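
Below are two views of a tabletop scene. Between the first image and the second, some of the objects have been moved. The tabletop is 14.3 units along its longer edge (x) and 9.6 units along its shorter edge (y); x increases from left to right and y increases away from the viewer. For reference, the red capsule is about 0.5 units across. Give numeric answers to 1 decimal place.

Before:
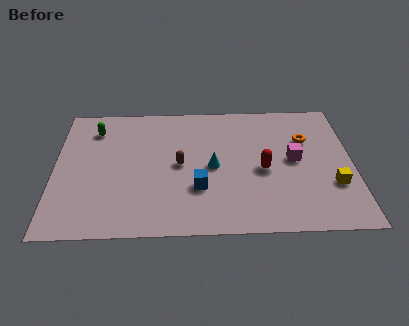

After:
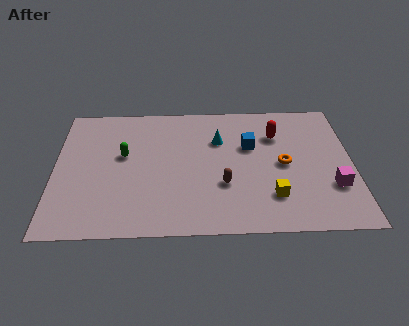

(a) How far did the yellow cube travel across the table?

3.0

The yellow cube was near (13.3, 3.1) before and (10.4, 2.4) after, so it travelled √(2.9² + 0.7²) ≈ 3.0 units.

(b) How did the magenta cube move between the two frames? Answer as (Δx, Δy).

(1.8, -2.0)

From the two frames, the magenta cube sits at roughly (11.5, 5.0) before and (13.3, 3.0) after.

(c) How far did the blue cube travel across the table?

3.9

The blue cube moved from about (6.9, 3.1) to (9.4, 6.1), a distance of √(2.5² + 3.0²) ≈ 3.9.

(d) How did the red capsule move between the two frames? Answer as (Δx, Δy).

(0.7, 2.6)

The red capsule was at about (10.0, 4.3) and moved to about (10.7, 6.9).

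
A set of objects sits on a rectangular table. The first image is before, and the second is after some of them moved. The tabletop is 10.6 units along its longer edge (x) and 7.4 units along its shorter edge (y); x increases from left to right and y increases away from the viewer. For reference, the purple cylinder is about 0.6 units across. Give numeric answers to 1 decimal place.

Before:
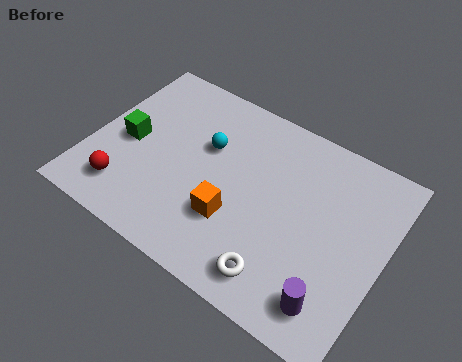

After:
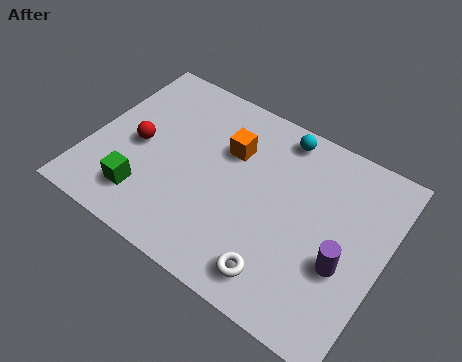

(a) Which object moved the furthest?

the cyan sphere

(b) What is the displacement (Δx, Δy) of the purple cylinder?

(0.1, 1.5)

The purple cylinder started near (9.2, 1.3) and ended near (9.3, 2.8).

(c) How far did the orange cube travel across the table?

2.7

The orange cube was near (5.4, 2.4) before and (4.8, 5.0) after, so it travelled √(0.6² + 2.6²) ≈ 2.7 units.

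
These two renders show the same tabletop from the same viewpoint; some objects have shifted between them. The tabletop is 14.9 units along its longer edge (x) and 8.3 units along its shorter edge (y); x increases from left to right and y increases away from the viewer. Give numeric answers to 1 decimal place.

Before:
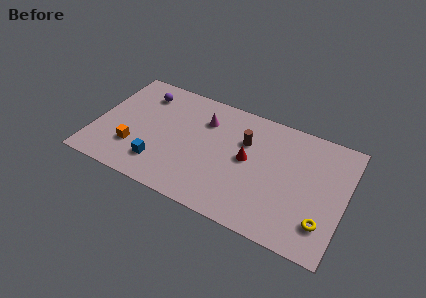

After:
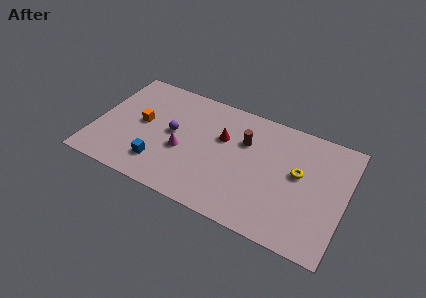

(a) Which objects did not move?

the blue cube and the brown cylinder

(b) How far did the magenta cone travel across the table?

2.9

The magenta cone was near (6.3, 6.1) before and (5.3, 3.4) after, so it travelled √(1.0² + 2.7²) ≈ 2.9 units.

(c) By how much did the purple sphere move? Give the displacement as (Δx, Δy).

(2.1, -2.2)

The purple sphere was at about (2.5, 6.6) and moved to about (4.6, 4.4).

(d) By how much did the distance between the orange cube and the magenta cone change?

-2.5

Before: roughly 5.3 units apart; after: 2.8. That's 2.5 units closer together.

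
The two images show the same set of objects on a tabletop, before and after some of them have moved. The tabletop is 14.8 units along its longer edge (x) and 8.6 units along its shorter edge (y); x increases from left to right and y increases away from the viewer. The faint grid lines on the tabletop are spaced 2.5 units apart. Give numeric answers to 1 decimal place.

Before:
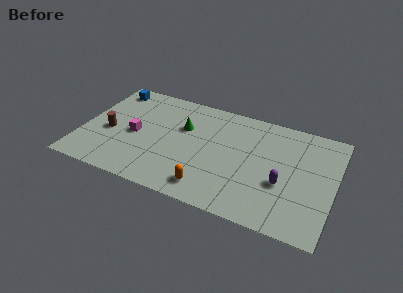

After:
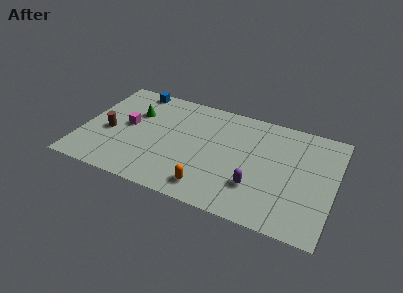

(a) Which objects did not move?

the brown cylinder and the orange capsule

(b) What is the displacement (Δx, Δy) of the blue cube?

(1.4, 0.4)

The blue cube started near (1.2, 7.4) and ended near (2.6, 7.8).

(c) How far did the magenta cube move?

0.8

From (3.1, 4.0) to (2.6, 4.6), the magenta cube covered √(0.5² + 0.6²) ≈ 0.8 units.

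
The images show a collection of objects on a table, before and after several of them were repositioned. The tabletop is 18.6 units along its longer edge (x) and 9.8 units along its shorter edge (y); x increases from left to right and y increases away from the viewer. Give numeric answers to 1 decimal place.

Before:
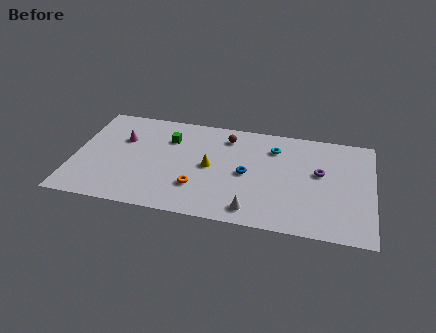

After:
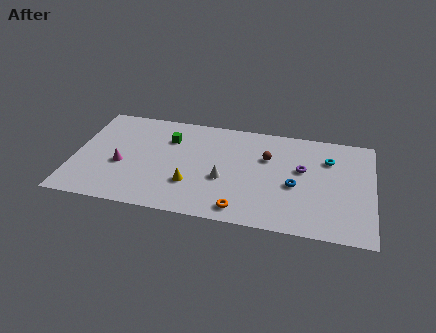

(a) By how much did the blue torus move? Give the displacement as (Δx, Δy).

(3.0, -0.5)

The blue torus was at about (10.8, 4.7) and moved to about (13.8, 4.2).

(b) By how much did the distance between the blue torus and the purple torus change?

-3.0

The distance was about 4.6 in the first image and 1.6 in the second, so they moved 3.0 units closer together.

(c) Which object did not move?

the green cube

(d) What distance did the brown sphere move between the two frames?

3.0

The brown sphere was near (9.4, 8.0) before and (12.0, 6.5) after, so it travelled √(2.6² + 1.5²) ≈ 3.0 units.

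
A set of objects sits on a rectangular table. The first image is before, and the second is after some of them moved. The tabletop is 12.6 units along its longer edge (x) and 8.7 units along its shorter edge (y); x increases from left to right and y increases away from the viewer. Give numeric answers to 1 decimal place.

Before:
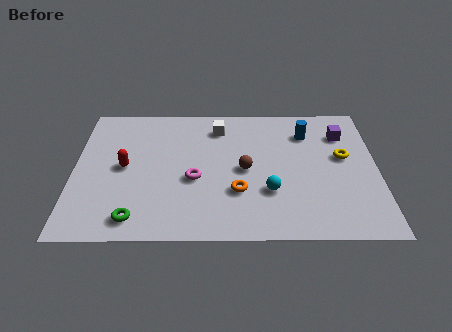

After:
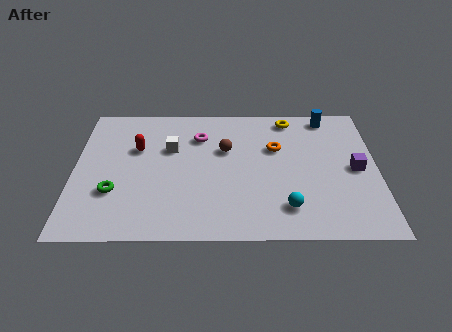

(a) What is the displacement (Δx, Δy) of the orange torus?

(1.6, 2.8)

The orange torus was at about (6.8, 2.8) and moved to about (8.4, 5.6).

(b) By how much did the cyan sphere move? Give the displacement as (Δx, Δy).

(0.7, -1.0)

The cyan sphere started near (8.1, 2.8) and ended near (8.8, 1.8).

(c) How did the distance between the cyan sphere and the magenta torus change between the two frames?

+2.6

The distance was about 3.2 in the first image and 5.8 in the second, so they moved 2.6 units further apart.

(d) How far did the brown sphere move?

1.5

The brown sphere was near (7.1, 4.2) before and (6.3, 5.5) after, so it travelled √(0.8² + 1.3²) ≈ 1.5 units.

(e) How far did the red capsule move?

1.3

From (2.1, 4.4) to (2.6, 5.6), the red capsule covered √(0.5² + 1.2²) ≈ 1.3 units.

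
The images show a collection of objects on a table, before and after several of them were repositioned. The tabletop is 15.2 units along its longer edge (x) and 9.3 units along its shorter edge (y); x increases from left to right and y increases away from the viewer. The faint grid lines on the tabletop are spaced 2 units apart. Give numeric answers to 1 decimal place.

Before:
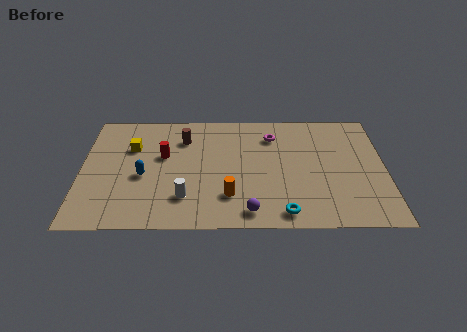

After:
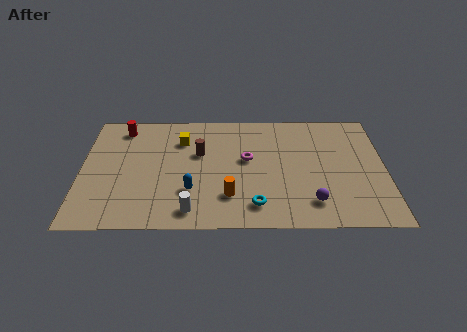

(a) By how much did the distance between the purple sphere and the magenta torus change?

-1.4

Before: roughly 6.1 units apart; after: 4.7. That's 1.4 units closer together.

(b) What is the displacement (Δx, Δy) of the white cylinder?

(0.3, -1.0)

From the two frames, the white cylinder sits at roughly (5.2, 2.3) before and (5.5, 1.3) after.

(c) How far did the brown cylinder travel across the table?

1.4

From (5.1, 7.0) to (5.9, 5.8), the brown cylinder covered √(0.8² + 1.2²) ≈ 1.4 units.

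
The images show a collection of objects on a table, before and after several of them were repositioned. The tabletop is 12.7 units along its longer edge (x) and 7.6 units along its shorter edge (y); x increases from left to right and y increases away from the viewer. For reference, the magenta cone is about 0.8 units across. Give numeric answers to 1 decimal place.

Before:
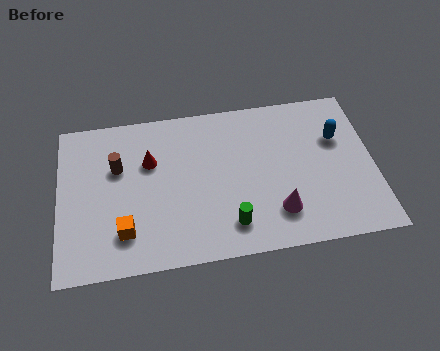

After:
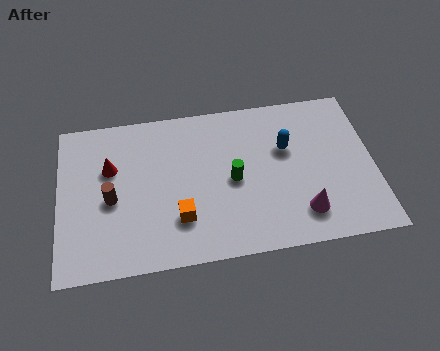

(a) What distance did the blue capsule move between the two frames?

2.1

The blue capsule was near (11.3, 5.0) before and (9.2, 4.8) after, so it travelled √(2.1² + 0.2²) ≈ 2.1 units.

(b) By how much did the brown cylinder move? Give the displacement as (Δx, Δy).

(-0.3, -1.5)

From the two frames, the brown cylinder sits at roughly (2.4, 4.9) before and (2.1, 3.4) after.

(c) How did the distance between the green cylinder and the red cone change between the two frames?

+0.4

They were about 4.7 units apart before and 5.1 after — 0.4 units further apart.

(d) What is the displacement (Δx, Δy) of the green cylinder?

(0.2, 2.1)

The green cylinder was at about (6.8, 1.5) and moved to about (7.0, 3.6).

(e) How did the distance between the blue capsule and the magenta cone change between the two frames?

-0.9

They were about 4.1 units apart before and 3.2 after — 0.9 units closer together.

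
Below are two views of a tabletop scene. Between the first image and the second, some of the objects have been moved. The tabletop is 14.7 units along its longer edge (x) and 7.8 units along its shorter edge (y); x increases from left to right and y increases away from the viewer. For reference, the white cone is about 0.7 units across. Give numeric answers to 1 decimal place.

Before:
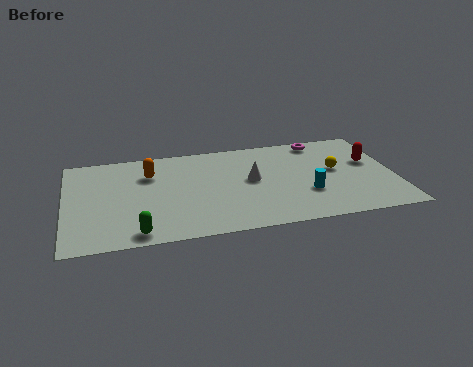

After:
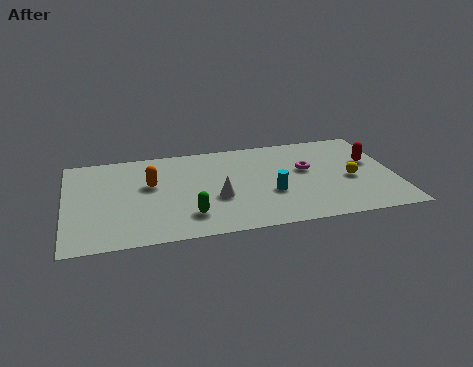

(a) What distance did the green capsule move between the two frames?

2.5

The green capsule moved from about (3.1, 0.9) to (5.4, 1.8), a distance of √(2.3² + 0.9²) ≈ 2.5.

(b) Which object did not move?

the red capsule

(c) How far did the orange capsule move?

0.9

The orange capsule moved from about (3.8, 5.6) to (3.8, 4.7), a distance of √(0.0² + 0.9²) ≈ 0.9.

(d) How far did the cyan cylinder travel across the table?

1.6

The cyan cylinder moved from about (10.7, 2.6) to (9.1, 2.9), a distance of √(1.6² + 0.3²) ≈ 1.6.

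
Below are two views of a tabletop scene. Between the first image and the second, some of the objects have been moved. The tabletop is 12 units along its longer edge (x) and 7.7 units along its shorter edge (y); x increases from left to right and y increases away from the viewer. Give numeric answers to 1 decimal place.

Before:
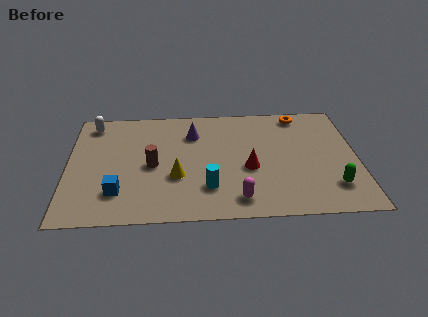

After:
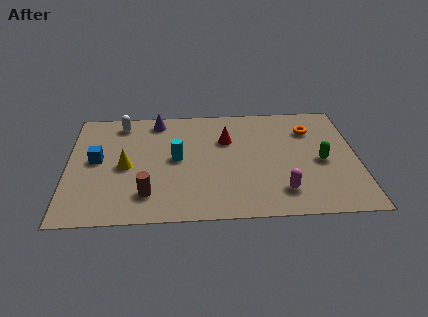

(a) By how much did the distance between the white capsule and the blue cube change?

-2.1

They were about 4.8 units apart before and 2.7 after — 2.1 units closer together.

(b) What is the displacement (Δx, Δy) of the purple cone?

(-1.5, 1.0)

From the two frames, the purple cone sits at roughly (5.2, 5.7) before and (3.7, 6.7) after.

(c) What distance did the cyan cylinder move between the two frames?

2.4

The cyan cylinder moved from about (5.8, 2.0) to (4.5, 4.0), a distance of √(1.3² + 2.0²) ≈ 2.4.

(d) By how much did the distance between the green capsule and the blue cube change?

+0.5

The distance was about 8.8 in the first image and 9.3 in the second, so they moved 0.5 units further apart.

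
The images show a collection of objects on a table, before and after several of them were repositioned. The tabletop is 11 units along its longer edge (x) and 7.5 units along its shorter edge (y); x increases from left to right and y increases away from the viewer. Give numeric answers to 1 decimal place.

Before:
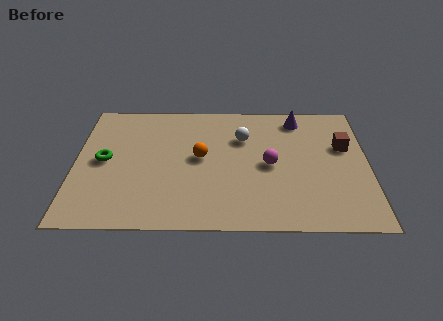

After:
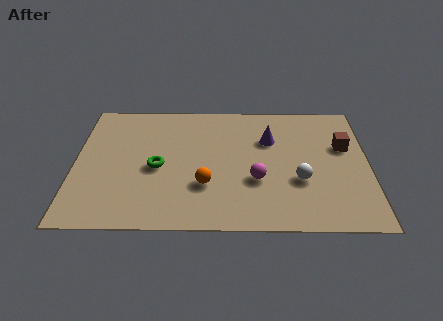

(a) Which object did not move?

the brown cube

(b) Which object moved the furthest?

the white sphere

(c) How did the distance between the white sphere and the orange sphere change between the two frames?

+1.5

They were about 2.0 units apart before and 3.5 after — 1.5 units further apart.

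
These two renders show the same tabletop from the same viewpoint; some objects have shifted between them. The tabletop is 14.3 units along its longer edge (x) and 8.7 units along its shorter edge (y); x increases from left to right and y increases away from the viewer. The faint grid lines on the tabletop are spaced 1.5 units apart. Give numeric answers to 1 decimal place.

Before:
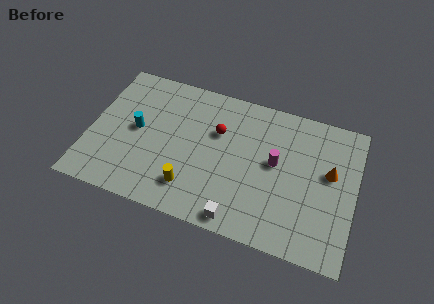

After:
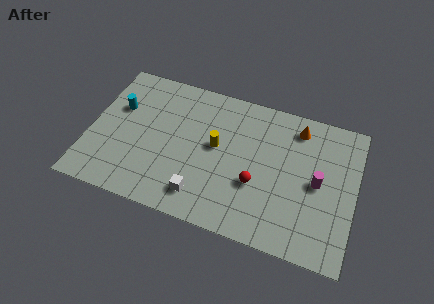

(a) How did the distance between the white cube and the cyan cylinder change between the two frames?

-0.6

Before: roughly 6.9 units apart; after: 6.3. That's 0.6 units closer together.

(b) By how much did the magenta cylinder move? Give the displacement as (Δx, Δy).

(2.3, -0.5)

The magenta cylinder was at about (10.0, 4.8) and moved to about (12.3, 4.3).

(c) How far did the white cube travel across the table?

2.2

From (8.4, 0.9) to (6.3, 1.6), the white cube covered √(2.1² + 0.7²) ≈ 2.2 units.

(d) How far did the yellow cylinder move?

3.1

From (5.7, 1.9) to (6.8, 4.8), the yellow cylinder covered √(1.1² + 2.9²) ≈ 3.1 units.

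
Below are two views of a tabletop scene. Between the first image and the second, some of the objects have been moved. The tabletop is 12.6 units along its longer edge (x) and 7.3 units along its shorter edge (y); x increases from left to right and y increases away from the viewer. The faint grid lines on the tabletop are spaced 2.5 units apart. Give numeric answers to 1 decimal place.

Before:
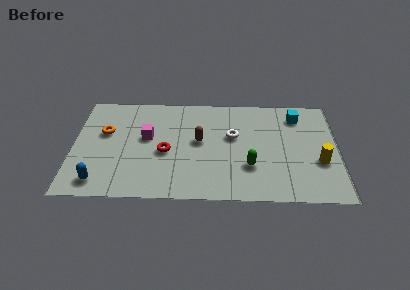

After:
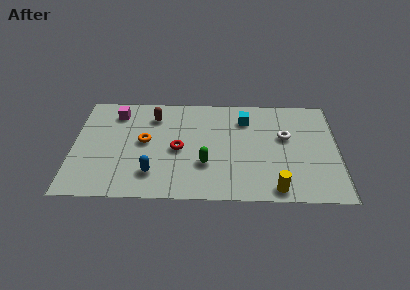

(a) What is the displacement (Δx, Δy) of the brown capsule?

(-2.2, 1.7)

The brown capsule was at about (6.0, 4.0) and moved to about (3.8, 5.7).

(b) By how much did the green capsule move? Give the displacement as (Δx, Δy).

(-2.1, 0.1)

From the two frames, the green capsule sits at roughly (8.4, 2.3) before and (6.3, 2.4) after.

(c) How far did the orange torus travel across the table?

2.0

From (1.5, 4.5) to (3.4, 3.9), the orange torus covered √(1.9² + 0.6²) ≈ 2.0 units.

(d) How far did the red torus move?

0.6

The red torus was near (4.4, 3.2) before and (5.0, 3.4) after, so it travelled √(0.6² + 0.2²) ≈ 0.6 units.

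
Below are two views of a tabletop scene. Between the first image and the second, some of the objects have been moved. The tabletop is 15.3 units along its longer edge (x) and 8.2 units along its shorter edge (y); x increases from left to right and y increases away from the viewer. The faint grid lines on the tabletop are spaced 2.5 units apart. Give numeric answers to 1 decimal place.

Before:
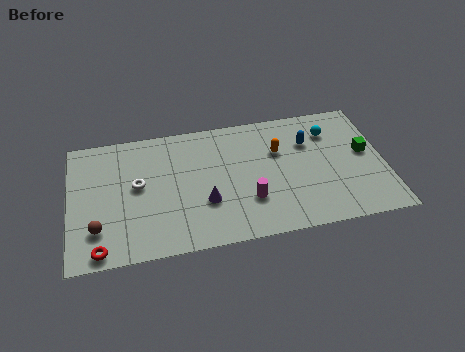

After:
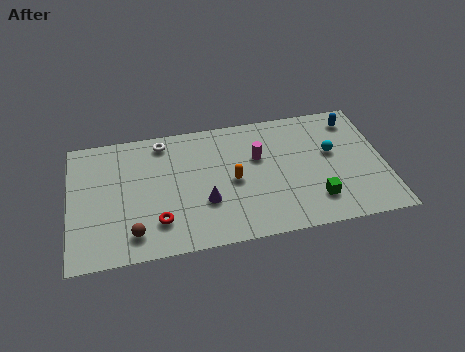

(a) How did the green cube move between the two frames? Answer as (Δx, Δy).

(-2.6, -2.6)

The green cube started near (14.4, 4.5) and ended near (11.8, 1.9).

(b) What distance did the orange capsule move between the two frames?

2.7

The orange capsule was near (10.2, 5.4) before and (7.9, 3.9) after, so it travelled √(2.3² + 1.5²) ≈ 2.7 units.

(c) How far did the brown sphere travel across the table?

1.8

From (1.3, 2.1) to (3.0, 1.5), the brown sphere covered √(1.7² + 0.6²) ≈ 1.8 units.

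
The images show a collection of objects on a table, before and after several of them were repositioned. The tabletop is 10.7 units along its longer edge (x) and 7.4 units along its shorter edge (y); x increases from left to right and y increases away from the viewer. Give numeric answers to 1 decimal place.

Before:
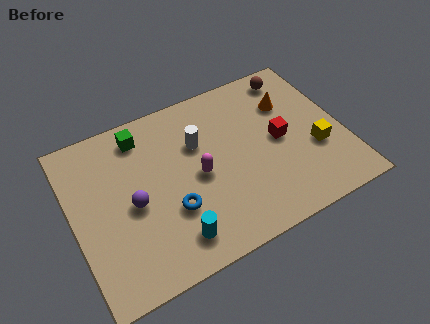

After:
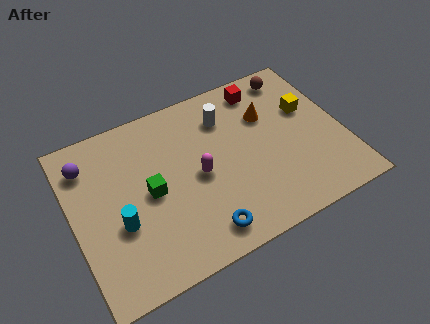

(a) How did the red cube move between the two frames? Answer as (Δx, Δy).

(-0.3, 2.6)

The red cube was at about (8.2, 3.7) and moved to about (7.9, 6.3).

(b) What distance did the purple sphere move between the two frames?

2.8

The purple sphere was near (2.3, 3.4) before and (0.8, 5.8) after, so it travelled √(1.5² + 2.4²) ≈ 2.8 units.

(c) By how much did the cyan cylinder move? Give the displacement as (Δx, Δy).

(-1.9, 1.5)

The cyan cylinder was at about (3.6, 1.3) and moved to about (1.7, 2.8).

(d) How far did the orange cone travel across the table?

0.9

From (8.8, 5.2) to (7.9, 5.0), the orange cone covered √(0.9² + 0.2²) ≈ 0.9 units.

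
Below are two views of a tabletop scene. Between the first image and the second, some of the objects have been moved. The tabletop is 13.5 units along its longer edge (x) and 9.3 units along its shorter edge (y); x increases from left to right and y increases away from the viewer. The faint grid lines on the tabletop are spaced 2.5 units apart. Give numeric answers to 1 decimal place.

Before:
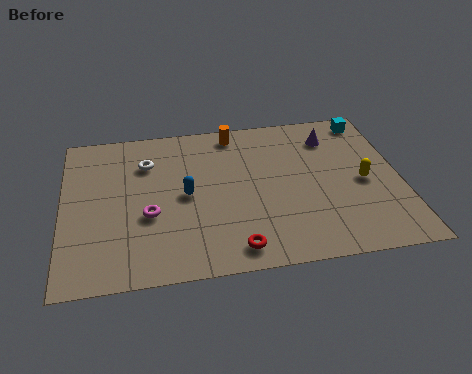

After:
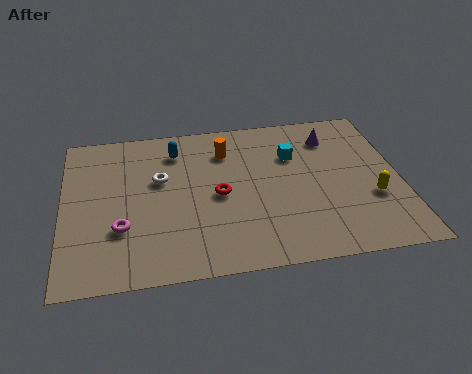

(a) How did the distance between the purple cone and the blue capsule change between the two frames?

-0.3

Before: roughly 6.6 units apart; after: 6.3. That's 0.3 units closer together.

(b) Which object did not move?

the purple cone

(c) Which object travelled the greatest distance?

the cyan cube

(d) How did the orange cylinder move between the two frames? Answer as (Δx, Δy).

(-0.4, -1.1)

The orange cylinder started near (7.0, 8.2) and ended near (6.6, 7.1).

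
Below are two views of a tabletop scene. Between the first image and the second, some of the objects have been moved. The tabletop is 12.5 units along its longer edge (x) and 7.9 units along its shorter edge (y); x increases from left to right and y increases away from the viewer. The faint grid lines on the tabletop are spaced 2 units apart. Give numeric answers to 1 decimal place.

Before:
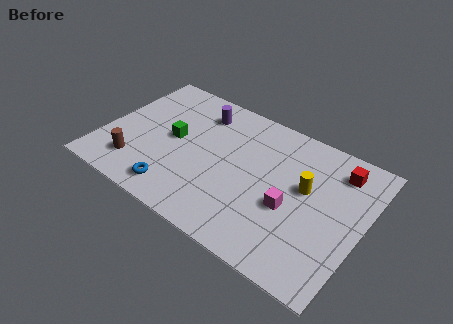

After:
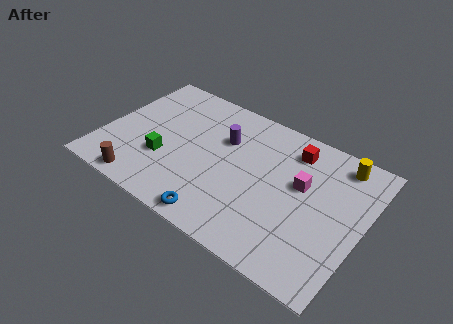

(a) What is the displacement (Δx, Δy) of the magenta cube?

(0.3, 1.5)

From the two frames, the magenta cube sits at roughly (9.2, 3.2) before and (9.5, 4.7) after.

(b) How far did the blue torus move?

2.2

From (4.0, 1.2) to (6.2, 0.8), the blue torus covered √(2.2² + 0.4²) ≈ 2.2 units.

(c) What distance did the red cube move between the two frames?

2.2

The red cube moved from about (11.0, 6.4) to (8.8, 6.4), a distance of √(2.2² + 0.0²) ≈ 2.2.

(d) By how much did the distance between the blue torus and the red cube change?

-2.5

They were about 8.7 units apart before and 6.2 after — 2.5 units closer together.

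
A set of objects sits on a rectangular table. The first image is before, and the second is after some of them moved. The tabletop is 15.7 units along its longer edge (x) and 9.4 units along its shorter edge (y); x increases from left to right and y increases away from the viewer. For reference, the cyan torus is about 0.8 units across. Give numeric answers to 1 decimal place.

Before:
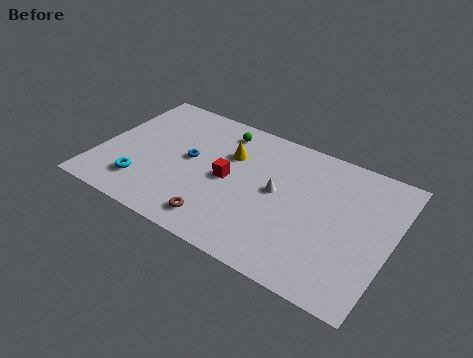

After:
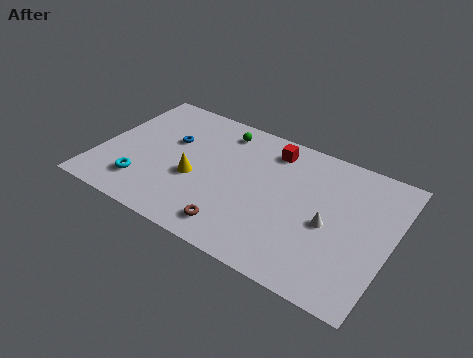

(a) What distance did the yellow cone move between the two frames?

3.0

The yellow cone moved from about (6.8, 6.4) to (5.3, 3.8), a distance of √(1.5² + 2.6²) ≈ 3.0.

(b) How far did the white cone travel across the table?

3.0

The white cone moved from about (9.6, 5.0) to (12.5, 4.2), a distance of √(2.9² + 0.8²) ≈ 3.0.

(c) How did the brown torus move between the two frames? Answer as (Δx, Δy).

(0.9, 0.0)

The brown torus was at about (7.0, 1.5) and moved to about (7.9, 1.5).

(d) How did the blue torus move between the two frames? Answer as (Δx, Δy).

(-1.2, 0.9)

From the two frames, the blue torus sits at roughly (4.8, 5.0) before and (3.6, 5.9) after.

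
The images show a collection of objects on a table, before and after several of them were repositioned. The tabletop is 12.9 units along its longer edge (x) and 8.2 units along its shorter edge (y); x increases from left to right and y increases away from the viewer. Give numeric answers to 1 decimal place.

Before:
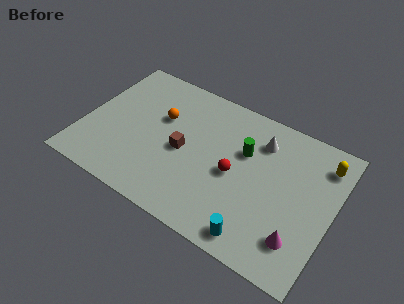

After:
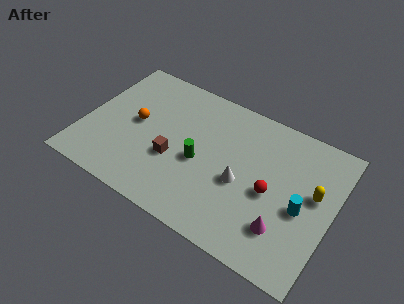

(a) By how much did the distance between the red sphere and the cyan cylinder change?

-1.6

They were about 3.2 units apart before and 1.6 after — 1.6 units closer together.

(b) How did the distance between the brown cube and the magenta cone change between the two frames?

-0.6

Before: roughly 6.6 units apart; after: 6.0. That's 0.6 units closer together.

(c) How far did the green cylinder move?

2.7

From (8.2, 5.3) to (6.1, 3.6), the green cylinder covered √(2.1² + 1.7²) ≈ 2.7 units.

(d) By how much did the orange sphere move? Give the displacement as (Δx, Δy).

(-1.2, -0.9)

The orange sphere was at about (3.8, 5.2) and moved to about (2.6, 4.3).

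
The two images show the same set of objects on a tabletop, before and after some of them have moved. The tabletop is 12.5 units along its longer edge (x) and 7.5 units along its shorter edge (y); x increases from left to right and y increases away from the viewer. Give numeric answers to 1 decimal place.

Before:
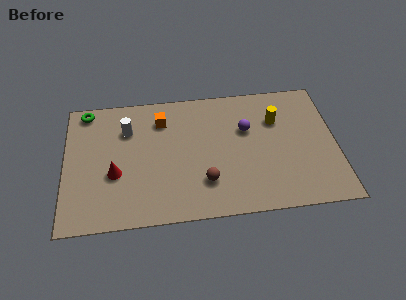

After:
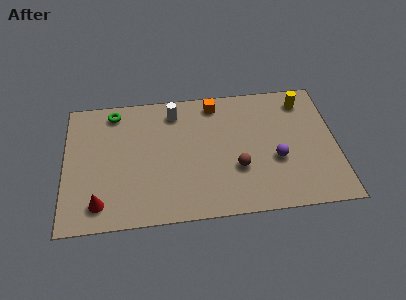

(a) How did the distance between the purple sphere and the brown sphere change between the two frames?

-1.6

The distance was about 3.4 in the first image and 1.8 in the second, so they moved 1.6 units closer together.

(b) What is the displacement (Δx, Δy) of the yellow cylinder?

(1.3, 1.0)

The yellow cylinder was at about (9.8, 5.2) and moved to about (11.1, 6.2).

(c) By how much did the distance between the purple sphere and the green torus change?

+0.6

They were about 7.6 units apart before and 8.2 after — 0.6 units further apart.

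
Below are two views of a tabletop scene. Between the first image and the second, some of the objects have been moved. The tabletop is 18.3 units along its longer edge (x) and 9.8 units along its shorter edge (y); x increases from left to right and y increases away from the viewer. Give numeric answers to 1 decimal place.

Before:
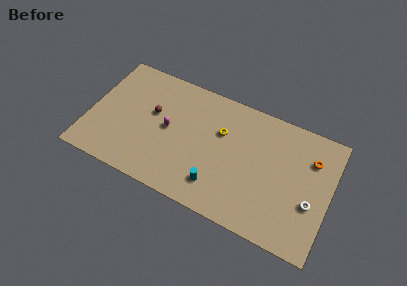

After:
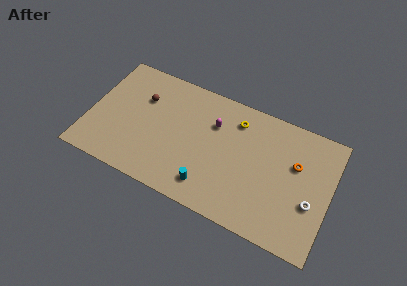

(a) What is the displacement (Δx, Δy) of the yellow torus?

(1.0, 1.4)

The yellow torus started near (9.9, 6.4) and ended near (10.9, 7.8).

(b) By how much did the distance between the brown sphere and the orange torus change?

-0.3

They were about 12.1 units apart before and 11.8 after — 0.3 units closer together.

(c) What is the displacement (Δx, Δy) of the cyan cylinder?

(-0.6, -0.3)

From the two frames, the cyan cylinder sits at roughly (10.1, 2.1) before and (9.5, 1.8) after.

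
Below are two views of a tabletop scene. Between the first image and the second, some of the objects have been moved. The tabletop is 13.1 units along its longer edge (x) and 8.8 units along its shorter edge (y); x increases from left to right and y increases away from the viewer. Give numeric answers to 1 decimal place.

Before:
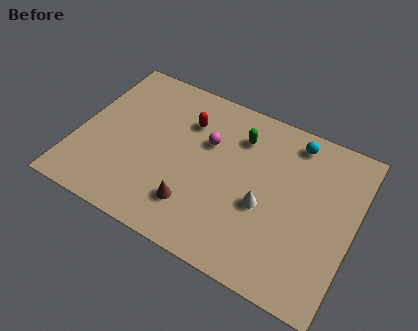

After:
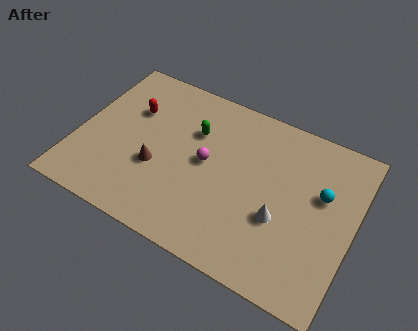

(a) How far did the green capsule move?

2.2

The green capsule moved from about (7.4, 6.7) to (5.3, 6.0), a distance of √(2.1² + 0.7²) ≈ 2.2.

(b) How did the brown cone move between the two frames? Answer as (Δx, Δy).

(-2.0, 1.2)

The brown cone started near (5.9, 2.1) and ended near (3.9, 3.3).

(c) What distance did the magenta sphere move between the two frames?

1.1

The magenta sphere moved from about (6.0, 5.7) to (6.1, 4.6), a distance of √(0.1² + 1.1²) ≈ 1.1.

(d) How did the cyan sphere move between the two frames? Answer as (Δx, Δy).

(1.6, -2.2)

The cyan sphere was at about (9.9, 7.6) and moved to about (11.5, 5.4).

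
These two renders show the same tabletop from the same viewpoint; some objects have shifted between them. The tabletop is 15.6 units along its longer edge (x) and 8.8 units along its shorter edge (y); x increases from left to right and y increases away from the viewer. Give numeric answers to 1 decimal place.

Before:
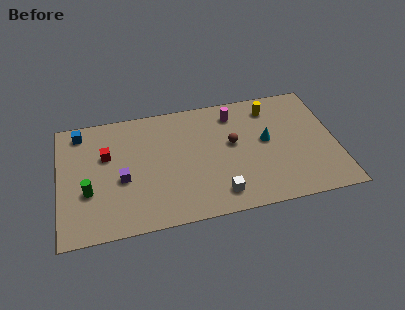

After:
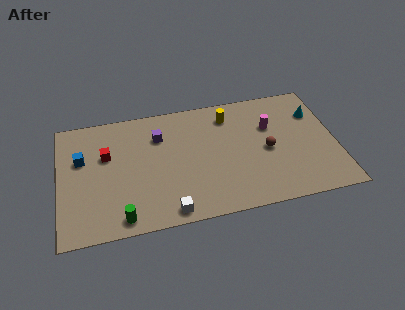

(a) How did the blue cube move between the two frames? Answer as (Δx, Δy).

(0.0, -2.0)

The blue cube started near (1.3, 7.6) and ended near (1.3, 5.6).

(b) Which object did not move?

the red cube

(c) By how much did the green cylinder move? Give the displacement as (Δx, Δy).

(1.8, -2.2)

The green cylinder started near (1.6, 3.2) and ended near (3.4, 1.0).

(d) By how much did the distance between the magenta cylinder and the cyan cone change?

-0.3

The distance was about 2.9 in the first image and 2.6 in the second, so they moved 0.3 units closer together.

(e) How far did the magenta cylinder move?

2.4

From (10.0, 7.2) to (12.0, 5.8), the magenta cylinder covered √(2.0² + 1.4²) ≈ 2.4 units.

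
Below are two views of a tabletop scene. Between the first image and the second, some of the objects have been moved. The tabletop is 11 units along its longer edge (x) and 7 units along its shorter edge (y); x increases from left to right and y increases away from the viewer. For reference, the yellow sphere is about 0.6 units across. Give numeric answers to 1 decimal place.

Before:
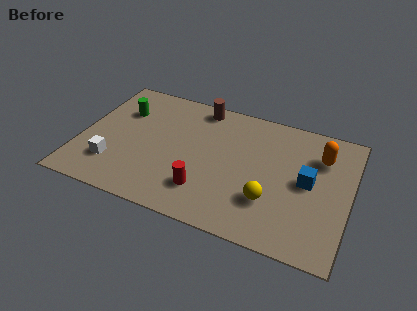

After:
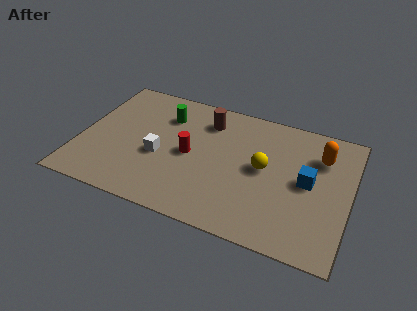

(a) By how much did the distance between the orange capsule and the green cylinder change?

-1.8

They were about 8.2 units apart before and 6.4 after — 1.8 units closer together.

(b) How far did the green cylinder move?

1.8

The green cylinder was near (1.5, 4.9) before and (3.3, 5.2) after, so it travelled √(1.8² + 0.3²) ≈ 1.8 units.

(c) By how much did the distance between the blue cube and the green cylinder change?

-1.7

The distance was about 7.9 in the first image and 6.2 in the second, so they moved 1.7 units closer together.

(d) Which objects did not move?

the orange capsule and the blue cube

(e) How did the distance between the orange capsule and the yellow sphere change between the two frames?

-0.9

They were about 3.5 units apart before and 2.6 after — 0.9 units closer together.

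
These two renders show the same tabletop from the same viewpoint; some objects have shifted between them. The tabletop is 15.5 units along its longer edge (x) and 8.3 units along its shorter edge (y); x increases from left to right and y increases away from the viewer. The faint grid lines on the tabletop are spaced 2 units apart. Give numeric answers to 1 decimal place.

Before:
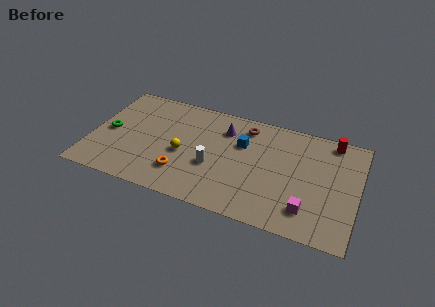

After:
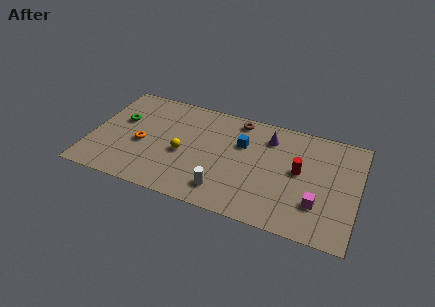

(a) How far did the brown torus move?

0.6

The brown torus moved from about (8.8, 6.9) to (8.3, 7.3), a distance of √(0.5² + 0.4²) ≈ 0.6.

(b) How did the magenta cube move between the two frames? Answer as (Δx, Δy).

(0.5, 0.6)

From the two frames, the magenta cube sits at roughly (12.8, 1.8) before and (13.3, 2.4) after.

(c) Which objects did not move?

the blue cube and the yellow sphere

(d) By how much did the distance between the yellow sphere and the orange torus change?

+0.9

They were about 1.5 units apart before and 2.4 after — 0.9 units further apart.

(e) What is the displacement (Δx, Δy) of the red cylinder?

(-1.7, -2.9)

From the two frames, the red cylinder sits at roughly (13.8, 7.4) before and (12.1, 4.5) after.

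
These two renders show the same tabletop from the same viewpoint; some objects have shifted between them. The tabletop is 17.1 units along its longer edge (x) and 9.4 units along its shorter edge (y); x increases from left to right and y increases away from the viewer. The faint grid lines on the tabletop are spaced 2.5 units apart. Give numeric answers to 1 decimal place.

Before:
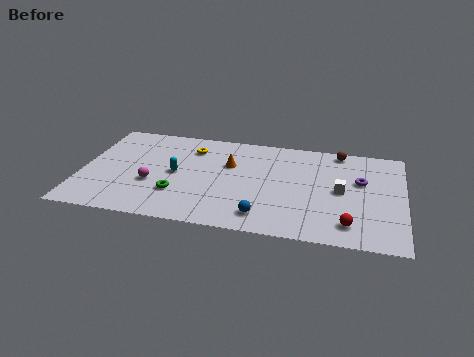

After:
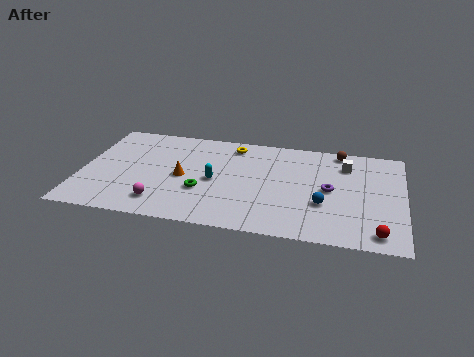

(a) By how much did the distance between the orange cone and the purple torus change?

+0.8

They were about 7.0 units apart before and 7.8 after — 0.8 units further apart.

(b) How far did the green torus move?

1.4

The green torus was near (5.2, 2.8) before and (6.5, 3.3) after, so it travelled √(1.3² + 0.5²) ≈ 1.4 units.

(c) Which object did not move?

the brown sphere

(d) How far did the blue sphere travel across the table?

3.5

The blue sphere moved from about (9.8, 1.6) to (12.9, 3.3), a distance of √(3.1² + 1.7²) ≈ 3.5.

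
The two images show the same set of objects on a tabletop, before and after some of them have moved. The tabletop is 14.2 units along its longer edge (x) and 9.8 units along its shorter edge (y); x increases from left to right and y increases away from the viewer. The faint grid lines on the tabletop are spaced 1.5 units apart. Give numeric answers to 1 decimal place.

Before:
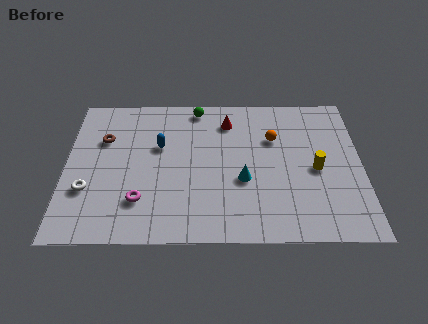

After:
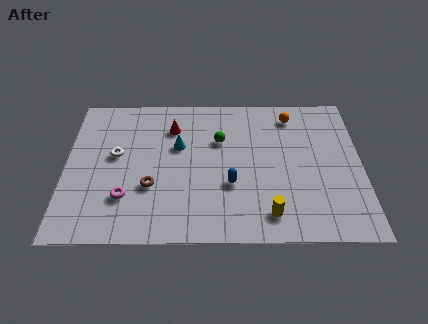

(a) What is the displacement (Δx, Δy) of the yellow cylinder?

(-2.3, -2.9)

The yellow cylinder started near (12.0, 4.5) and ended near (9.7, 1.6).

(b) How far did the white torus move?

2.6

The white torus moved from about (1.1, 3.2) to (2.4, 5.5), a distance of √(1.3² + 2.3²) ≈ 2.6.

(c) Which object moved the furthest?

the blue capsule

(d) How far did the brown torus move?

3.9

The brown torus was near (1.8, 6.6) before and (4.1, 3.4) after, so it travelled √(2.3² + 3.2²) ≈ 3.9 units.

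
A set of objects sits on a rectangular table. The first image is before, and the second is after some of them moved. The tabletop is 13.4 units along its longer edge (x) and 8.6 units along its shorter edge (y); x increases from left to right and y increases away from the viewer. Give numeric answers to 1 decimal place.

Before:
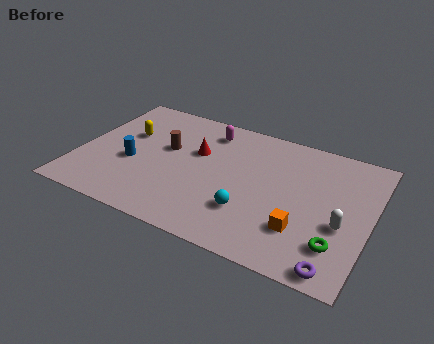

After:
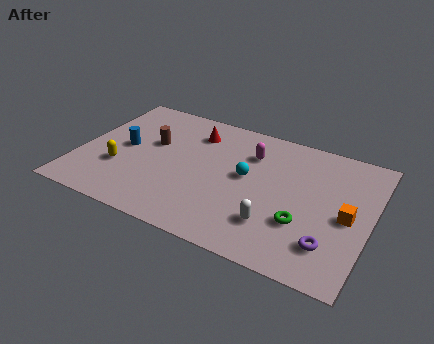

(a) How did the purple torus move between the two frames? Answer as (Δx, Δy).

(-0.4, 1.2)

The purple torus started near (12.2, 0.8) and ended near (11.8, 2.0).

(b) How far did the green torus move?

1.7

The green torus moved from about (12.1, 2.1) to (10.5, 2.8), a distance of √(1.6² + 0.7²) ≈ 1.7.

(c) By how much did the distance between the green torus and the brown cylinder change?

-1.0

The distance was about 8.7 in the first image and 7.7 in the second, so they moved 1.0 units closer together.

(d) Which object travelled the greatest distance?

the white capsule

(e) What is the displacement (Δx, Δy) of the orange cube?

(1.9, 1.6)

From the two frames, the orange cube sits at roughly (10.5, 2.4) before and (12.4, 4.0) after.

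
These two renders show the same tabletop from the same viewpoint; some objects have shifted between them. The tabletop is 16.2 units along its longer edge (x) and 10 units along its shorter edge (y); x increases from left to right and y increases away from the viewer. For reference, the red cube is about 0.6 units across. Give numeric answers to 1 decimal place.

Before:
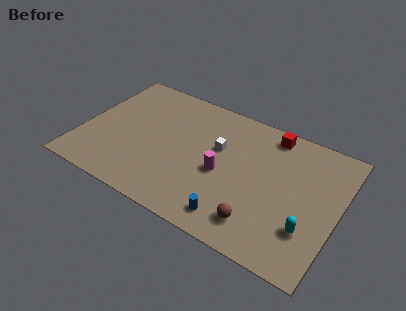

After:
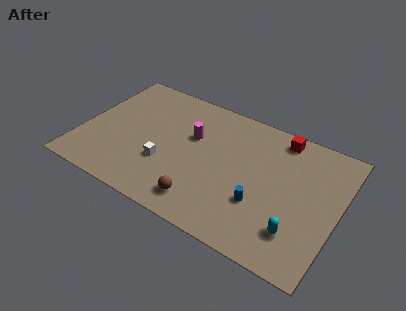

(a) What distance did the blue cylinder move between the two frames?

2.3

The blue cylinder was near (10.2, 1.5) before and (11.6, 3.3) after, so it travelled √(1.4² + 1.8²) ≈ 2.3 units.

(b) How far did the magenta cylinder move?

2.9

From (9.0, 4.4) to (6.8, 6.3), the magenta cylinder covered √(2.2² + 1.9²) ≈ 2.9 units.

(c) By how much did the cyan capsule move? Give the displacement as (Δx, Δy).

(-0.6, -0.5)

The cyan capsule was at about (14.6, 2.9) and moved to about (14.0, 2.4).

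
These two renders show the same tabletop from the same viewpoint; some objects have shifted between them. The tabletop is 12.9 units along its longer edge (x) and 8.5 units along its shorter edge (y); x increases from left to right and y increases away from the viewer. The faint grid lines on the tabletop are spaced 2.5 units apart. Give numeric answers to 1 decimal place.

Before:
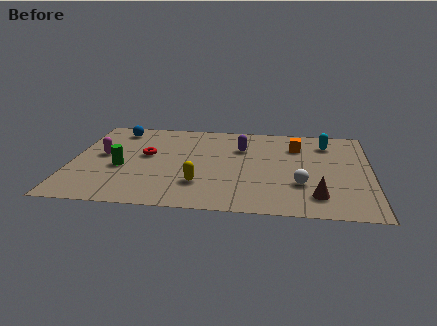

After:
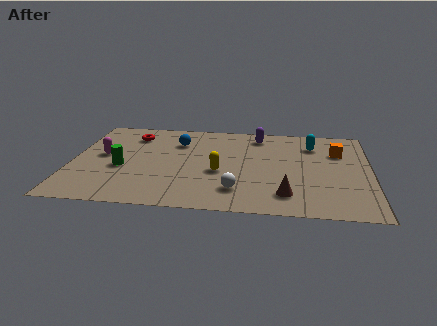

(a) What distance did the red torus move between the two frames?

2.0

The red torus moved from about (3.2, 4.8) to (2.5, 6.7), a distance of √(0.7² + 1.9²) ≈ 2.0.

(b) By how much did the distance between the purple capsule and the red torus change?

+1.3

The distance was about 4.2 in the first image and 5.5 in the second, so they moved 1.3 units further apart.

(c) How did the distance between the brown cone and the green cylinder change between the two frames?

-1.3

They were about 8.6 units apart before and 7.3 after — 1.3 units closer together.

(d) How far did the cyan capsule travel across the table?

0.6

From (11.0, 6.7) to (10.4, 6.5), the cyan capsule covered √(0.6² + 0.2²) ≈ 0.6 units.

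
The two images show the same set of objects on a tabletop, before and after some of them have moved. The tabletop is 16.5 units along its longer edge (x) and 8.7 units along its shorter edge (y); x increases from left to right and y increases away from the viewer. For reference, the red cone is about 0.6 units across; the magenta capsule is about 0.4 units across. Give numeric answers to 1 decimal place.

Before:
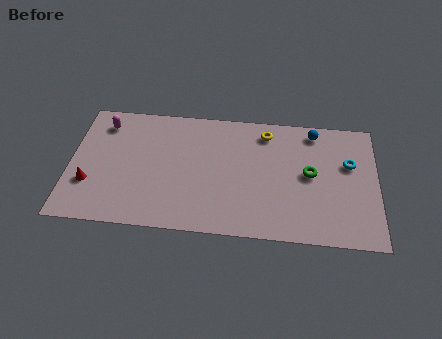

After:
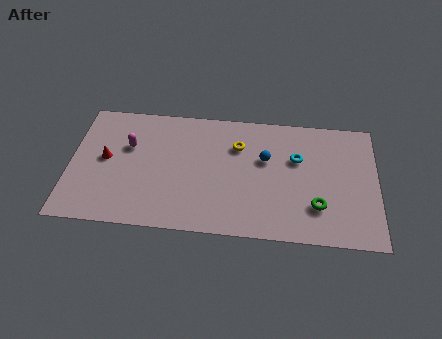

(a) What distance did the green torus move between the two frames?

2.2

The green torus moved from about (12.9, 4.6) to (13.3, 2.4), a distance of √(0.4² + 2.2²) ≈ 2.2.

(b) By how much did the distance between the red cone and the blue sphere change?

-4.3

They were about 12.9 units apart before and 8.6 after — 4.3 units closer together.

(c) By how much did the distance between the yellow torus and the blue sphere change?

-0.9

Before: roughly 2.6 units apart; after: 1.7. That's 0.9 units closer together.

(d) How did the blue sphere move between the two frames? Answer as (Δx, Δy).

(-2.6, -2.2)

The blue sphere started near (13.1, 7.6) and ended near (10.5, 5.4).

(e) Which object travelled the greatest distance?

the blue sphere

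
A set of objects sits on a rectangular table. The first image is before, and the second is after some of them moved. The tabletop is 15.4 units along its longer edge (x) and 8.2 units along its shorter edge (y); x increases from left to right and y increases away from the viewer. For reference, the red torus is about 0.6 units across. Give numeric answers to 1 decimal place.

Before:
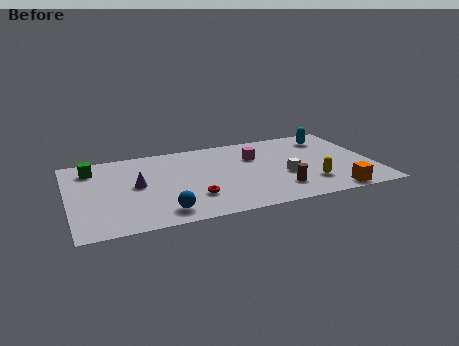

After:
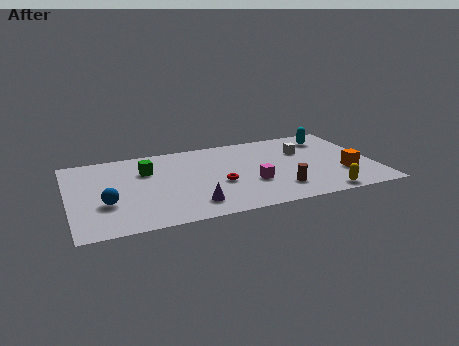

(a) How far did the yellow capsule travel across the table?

1.4

From (12.0, 2.1) to (12.5, 0.8), the yellow capsule covered √(0.5² + 1.3²) ≈ 1.4 units.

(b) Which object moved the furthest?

the purple cone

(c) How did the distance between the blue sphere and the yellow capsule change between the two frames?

+3.4

Before: roughly 7.5 units apart; after: 10.9. That's 3.4 units further apart.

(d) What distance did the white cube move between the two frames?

2.6

The white cube was near (10.8, 3.2) before and (12.0, 5.5) after, so it travelled √(1.2² + 2.3²) ≈ 2.6 units.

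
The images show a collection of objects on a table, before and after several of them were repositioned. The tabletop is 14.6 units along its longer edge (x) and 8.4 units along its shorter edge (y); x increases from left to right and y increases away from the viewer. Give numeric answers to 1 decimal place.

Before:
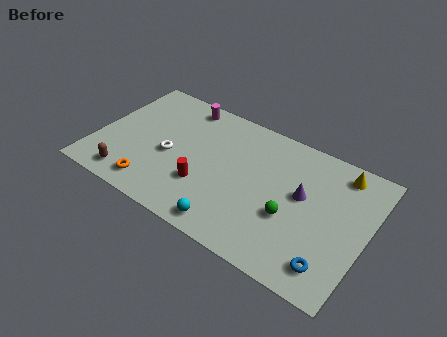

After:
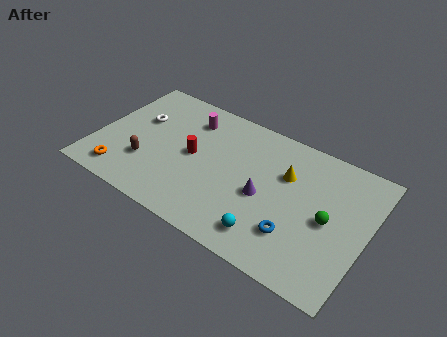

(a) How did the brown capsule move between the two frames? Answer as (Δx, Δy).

(0.7, 1.4)

From the two frames, the brown capsule sits at roughly (2.2, 1.2) before and (2.9, 2.6) after.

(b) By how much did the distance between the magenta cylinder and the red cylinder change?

-2.7

Before: roughly 5.1 units apart; after: 2.4. That's 2.7 units closer together.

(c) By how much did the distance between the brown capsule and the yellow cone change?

-4.4

Before: roughly 12.2 units apart; after: 7.8. That's 4.4 units closer together.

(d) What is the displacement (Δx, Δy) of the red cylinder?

(-0.9, 1.6)

The red cylinder was at about (6.1, 2.7) and moved to about (5.2, 4.3).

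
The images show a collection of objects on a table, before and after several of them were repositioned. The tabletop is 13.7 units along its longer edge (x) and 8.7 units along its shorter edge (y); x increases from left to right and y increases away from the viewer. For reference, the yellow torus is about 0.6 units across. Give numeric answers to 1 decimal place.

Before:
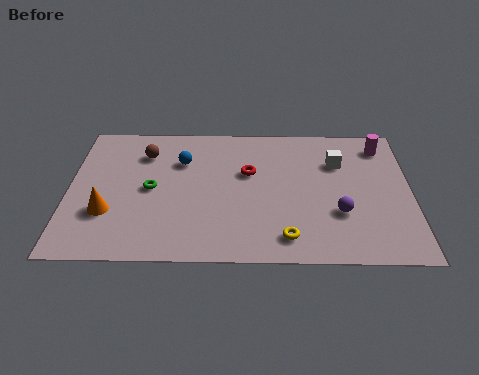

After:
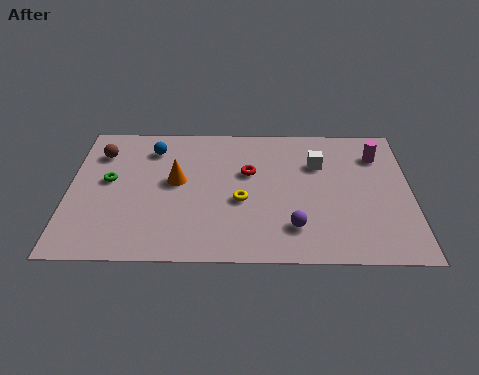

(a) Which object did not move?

the red torus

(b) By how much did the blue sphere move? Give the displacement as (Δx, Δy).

(-1.2, 0.8)

The blue sphere was at about (4.5, 6.1) and moved to about (3.3, 6.9).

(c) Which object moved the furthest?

the orange cone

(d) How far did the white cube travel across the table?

0.8

From (10.8, 6.1) to (10.0, 6.0), the white cube covered √(0.8² + 0.1²) ≈ 0.8 units.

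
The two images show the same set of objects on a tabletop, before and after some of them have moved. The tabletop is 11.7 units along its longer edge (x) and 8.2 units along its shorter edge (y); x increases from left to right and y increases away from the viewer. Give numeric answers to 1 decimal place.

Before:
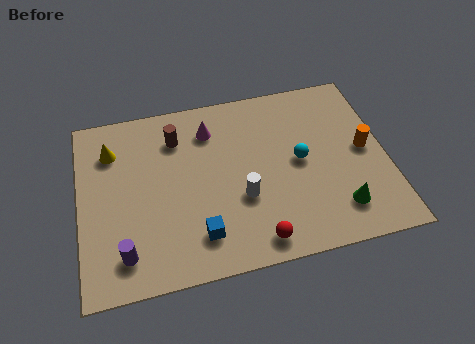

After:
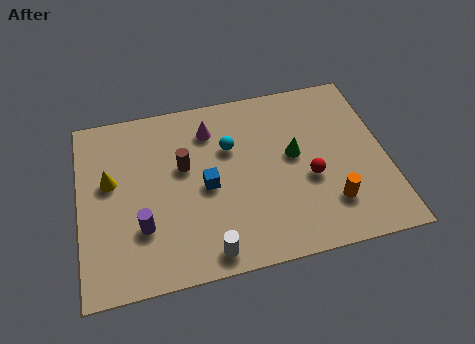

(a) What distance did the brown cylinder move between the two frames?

1.4

From (3.8, 6.3) to (4.0, 4.9), the brown cylinder covered √(0.2² + 1.4²) ≈ 1.4 units.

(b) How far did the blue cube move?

2.1

The blue cube was near (4.4, 1.7) before and (4.8, 3.8) after, so it travelled √(0.4² + 2.1²) ≈ 2.1 units.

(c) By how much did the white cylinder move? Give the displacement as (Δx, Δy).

(-1.4, -2.1)

The white cylinder was at about (6.1, 3.0) and moved to about (4.7, 0.9).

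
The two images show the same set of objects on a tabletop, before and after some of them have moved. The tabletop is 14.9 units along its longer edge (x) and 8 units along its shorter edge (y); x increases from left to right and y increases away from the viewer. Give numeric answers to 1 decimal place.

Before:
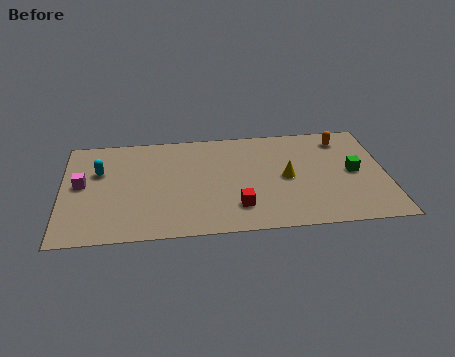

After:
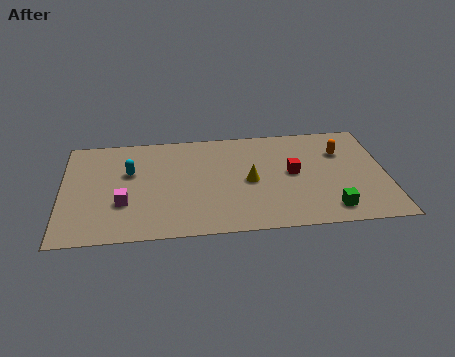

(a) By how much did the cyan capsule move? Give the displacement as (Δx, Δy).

(1.4, -0.2)

From the two frames, the cyan capsule sits at roughly (1.7, 5.2) before and (3.1, 5.0) after.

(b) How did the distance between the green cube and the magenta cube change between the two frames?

-3.0

The distance was about 12.5 in the first image and 9.5 in the second, so they moved 3.0 units closer together.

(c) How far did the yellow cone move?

1.7

The yellow cone was near (10.3, 3.9) before and (8.6, 3.8) after, so it travelled √(1.7² + 0.1²) ≈ 1.7 units.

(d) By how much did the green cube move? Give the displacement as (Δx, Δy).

(-1.2, -2.7)

The green cube was at about (13.4, 4.0) and moved to about (12.2, 1.3).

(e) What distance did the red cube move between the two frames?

3.5

The red cube was near (8.0, 1.9) before and (10.6, 4.2) after, so it travelled √(2.6² + 2.3²) ≈ 3.5 units.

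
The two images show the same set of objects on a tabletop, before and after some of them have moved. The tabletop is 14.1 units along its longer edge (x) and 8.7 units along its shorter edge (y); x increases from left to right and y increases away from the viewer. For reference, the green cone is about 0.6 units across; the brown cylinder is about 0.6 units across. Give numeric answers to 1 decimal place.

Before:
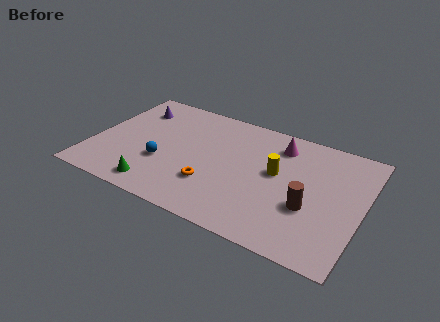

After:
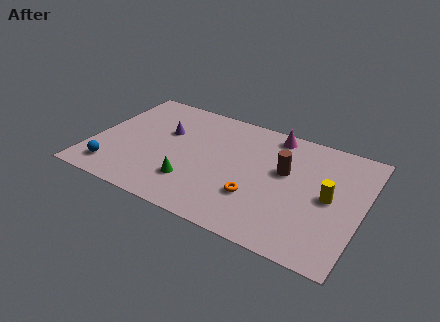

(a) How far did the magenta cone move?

0.8

The magenta cone was near (9.5, 7.0) before and (9.1, 7.7) after, so it travelled √(0.4² + 0.7²) ≈ 0.8 units.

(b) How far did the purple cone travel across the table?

2.2

The purple cone was near (1.7, 6.7) before and (3.6, 5.5) after, so it travelled √(1.9² + 1.2²) ≈ 2.2 units.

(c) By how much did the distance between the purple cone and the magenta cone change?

-1.9

The distance was about 7.8 in the first image and 5.9 in the second, so they moved 1.9 units closer together.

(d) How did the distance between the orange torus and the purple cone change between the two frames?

-0.4

They were about 6.3 units apart before and 5.9 after — 0.4 units closer together.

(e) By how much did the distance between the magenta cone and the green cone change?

-1.6

They were about 8.1 units apart before and 6.5 after — 1.6 units closer together.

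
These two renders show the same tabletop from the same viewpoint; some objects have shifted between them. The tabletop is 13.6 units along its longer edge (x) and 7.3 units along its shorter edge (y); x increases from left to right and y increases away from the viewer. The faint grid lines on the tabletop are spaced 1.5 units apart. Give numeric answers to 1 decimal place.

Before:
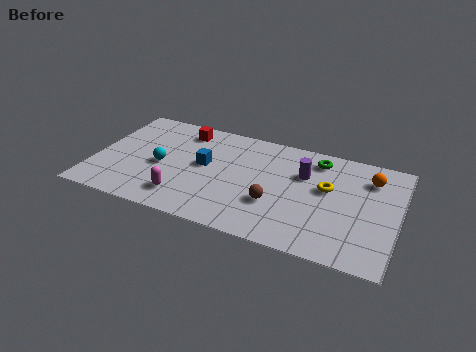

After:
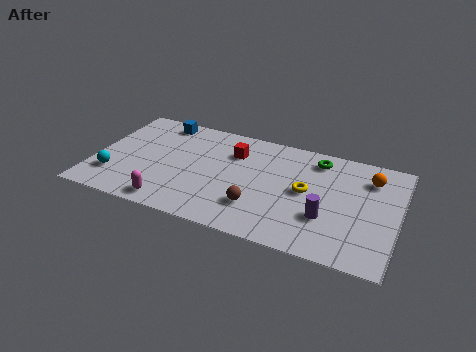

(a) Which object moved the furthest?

the blue cube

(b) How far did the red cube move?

2.5

The red cube was near (3.7, 6.1) before and (6.1, 5.3) after, so it travelled √(2.4² + 0.8²) ≈ 2.5 units.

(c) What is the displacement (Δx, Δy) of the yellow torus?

(-0.9, -0.5)

The yellow torus started near (10.4, 4.3) and ended near (9.5, 3.8).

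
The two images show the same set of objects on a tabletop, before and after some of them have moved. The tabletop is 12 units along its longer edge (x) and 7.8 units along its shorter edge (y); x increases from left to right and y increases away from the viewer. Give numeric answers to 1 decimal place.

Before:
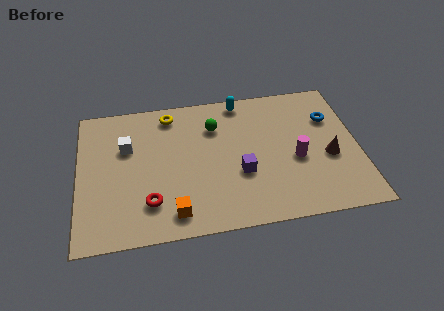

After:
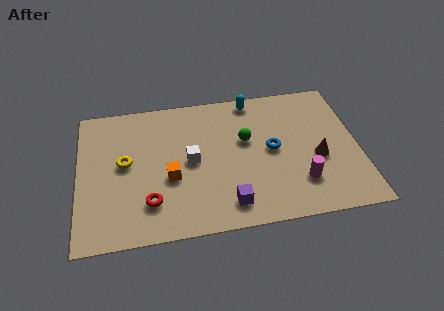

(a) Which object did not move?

the red torus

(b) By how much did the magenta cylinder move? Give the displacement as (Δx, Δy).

(0.1, -1.3)

The magenta cylinder was at about (9.3, 3.3) and moved to about (9.4, 2.0).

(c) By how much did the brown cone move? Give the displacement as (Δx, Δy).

(-0.5, 0.0)

The brown cone started near (10.7, 3.2) and ended near (10.2, 3.2).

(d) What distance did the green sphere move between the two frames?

1.6

The green sphere was near (5.9, 5.7) before and (7.2, 4.7) after, so it travelled √(1.3² + 1.0²) ≈ 1.6 units.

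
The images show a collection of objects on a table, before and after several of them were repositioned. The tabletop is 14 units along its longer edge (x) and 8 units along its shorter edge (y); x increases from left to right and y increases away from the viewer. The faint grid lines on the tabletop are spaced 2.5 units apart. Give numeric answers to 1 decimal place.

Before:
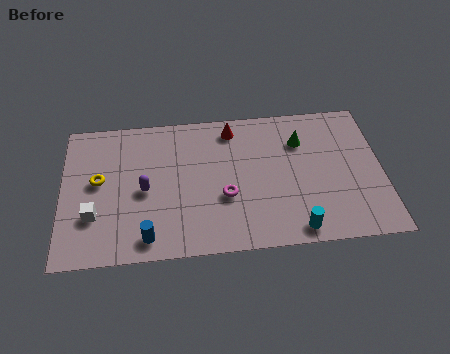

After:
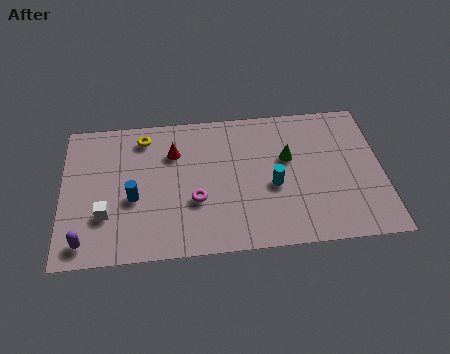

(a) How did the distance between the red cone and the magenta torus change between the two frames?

-0.9

The distance was about 3.8 in the first image and 2.9 in the second, so they moved 0.9 units closer together.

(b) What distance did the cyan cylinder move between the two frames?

2.7

From (10.1, 0.9) to (9.2, 3.4), the cyan cylinder covered √(0.9² + 2.5²) ≈ 2.7 units.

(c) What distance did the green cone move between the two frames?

1.1

The green cone moved from about (10.5, 5.8) to (9.9, 4.9), a distance of √(0.6² + 0.9²) ≈ 1.1.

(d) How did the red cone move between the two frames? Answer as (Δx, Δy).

(-2.6, -1.1)

The red cone was at about (7.5, 6.8) and moved to about (4.9, 5.7).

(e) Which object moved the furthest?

the purple capsule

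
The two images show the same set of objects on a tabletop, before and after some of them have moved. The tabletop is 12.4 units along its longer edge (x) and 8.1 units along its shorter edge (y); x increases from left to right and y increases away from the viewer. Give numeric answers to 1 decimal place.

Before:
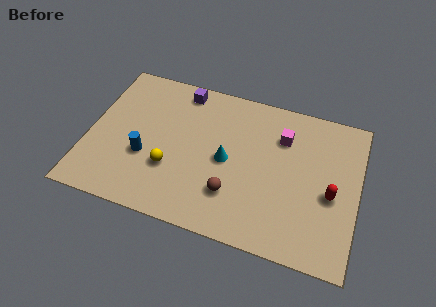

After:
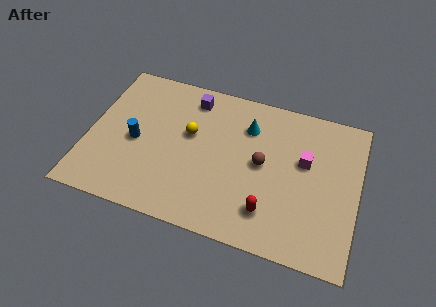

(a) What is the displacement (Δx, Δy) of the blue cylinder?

(-0.5, 0.7)

From the two frames, the blue cylinder sits at roughly (2.7, 3.0) before and (2.2, 3.7) after.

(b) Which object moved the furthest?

the red capsule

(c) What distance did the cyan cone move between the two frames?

2.2

From (6.4, 3.9) to (7.2, 6.0), the cyan cone covered √(0.8² + 2.1²) ≈ 2.2 units.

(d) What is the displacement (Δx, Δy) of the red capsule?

(-2.7, -1.7)

The red capsule started near (11.2, 3.5) and ended near (8.5, 1.8).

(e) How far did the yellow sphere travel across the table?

2.2

From (3.9, 2.7) to (4.6, 4.8), the yellow sphere covered √(0.7² + 2.1²) ≈ 2.2 units.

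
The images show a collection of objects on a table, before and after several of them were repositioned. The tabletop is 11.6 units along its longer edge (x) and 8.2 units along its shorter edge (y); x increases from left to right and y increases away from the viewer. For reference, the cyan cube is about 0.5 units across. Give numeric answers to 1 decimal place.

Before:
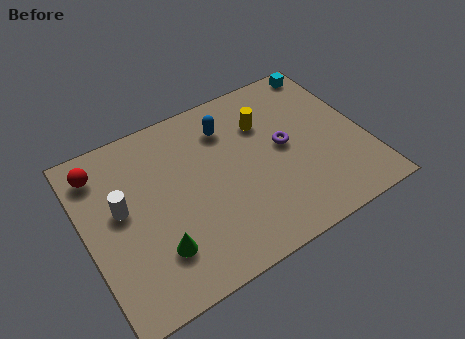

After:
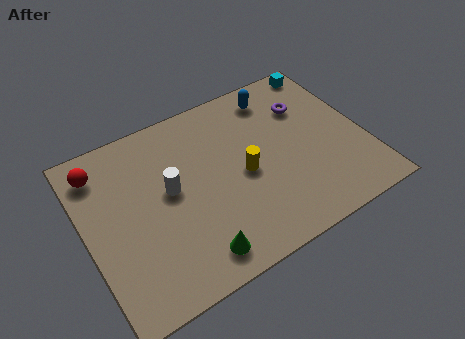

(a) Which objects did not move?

the red sphere and the cyan cube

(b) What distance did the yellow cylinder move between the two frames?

2.3

From (7.7, 5.8) to (6.5, 3.8), the yellow cylinder covered √(1.2² + 2.0²) ≈ 2.3 units.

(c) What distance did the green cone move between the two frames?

1.7

The green cone was near (2.6, 2.1) before and (4.0, 1.2) after, so it travelled √(1.4² + 0.9²) ≈ 1.7 units.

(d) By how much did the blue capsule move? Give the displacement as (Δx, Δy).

(2.2, 0.6)

The blue capsule was at about (6.2, 6.3) and moved to about (8.4, 6.9).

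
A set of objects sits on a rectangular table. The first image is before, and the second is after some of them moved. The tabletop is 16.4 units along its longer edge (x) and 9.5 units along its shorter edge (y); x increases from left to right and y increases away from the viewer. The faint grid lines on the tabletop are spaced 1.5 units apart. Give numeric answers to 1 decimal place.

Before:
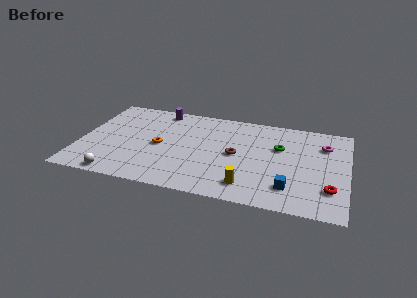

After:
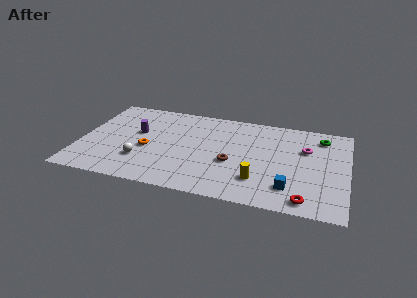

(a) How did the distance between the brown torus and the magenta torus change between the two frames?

-0.7

The distance was about 5.8 in the first image and 5.1 in the second, so they moved 0.7 units closer together.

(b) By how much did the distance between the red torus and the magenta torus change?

+0.7

The distance was about 4.5 in the first image and 5.2 in the second, so they moved 0.7 units further apart.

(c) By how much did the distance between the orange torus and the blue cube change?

+0.6

They were about 8.4 units apart before and 9.0 after — 0.6 units further apart.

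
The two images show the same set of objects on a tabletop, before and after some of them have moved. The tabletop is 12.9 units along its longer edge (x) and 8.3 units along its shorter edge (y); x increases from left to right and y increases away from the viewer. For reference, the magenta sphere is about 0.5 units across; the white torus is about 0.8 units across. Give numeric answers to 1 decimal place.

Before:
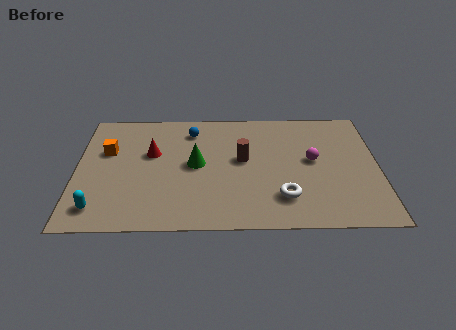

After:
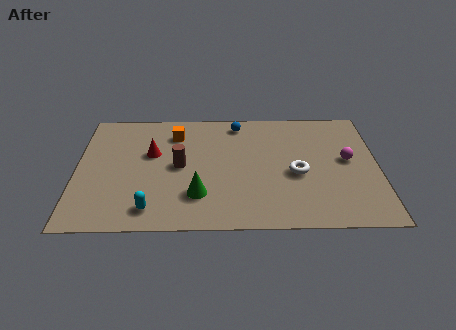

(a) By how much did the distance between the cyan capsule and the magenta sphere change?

-0.6

Before: roughly 9.6 units apart; after: 9.0. That's 0.6 units closer together.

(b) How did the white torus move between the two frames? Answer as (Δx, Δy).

(0.6, 1.6)

From the two frames, the white torus sits at roughly (8.8, 2.0) before and (9.4, 3.6) after.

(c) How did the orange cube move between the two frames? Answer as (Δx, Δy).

(2.9, 1.2)

The orange cube was at about (1.3, 5.3) and moved to about (4.2, 6.5).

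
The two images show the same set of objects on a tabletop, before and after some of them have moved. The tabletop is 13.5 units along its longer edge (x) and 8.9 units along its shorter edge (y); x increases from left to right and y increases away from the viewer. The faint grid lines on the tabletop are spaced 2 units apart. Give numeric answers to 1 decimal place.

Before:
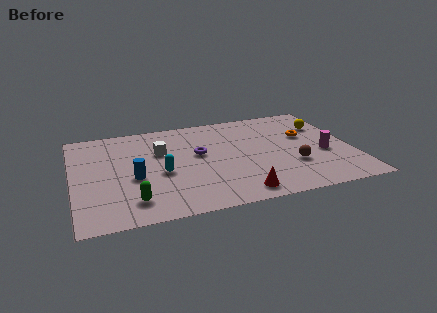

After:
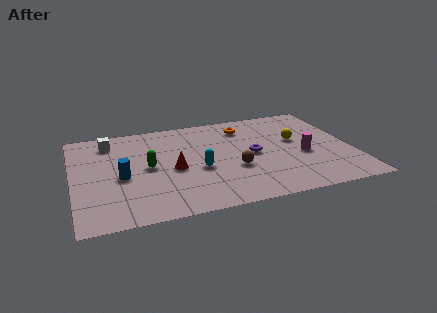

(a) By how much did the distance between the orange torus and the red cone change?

-0.9

They were about 5.7 units apart before and 4.8 after — 0.9 units closer together.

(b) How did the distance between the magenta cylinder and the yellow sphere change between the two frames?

-1.2

The distance was about 2.7 in the first image and 1.5 in the second, so they moved 1.2 units closer together.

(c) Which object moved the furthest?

the red cone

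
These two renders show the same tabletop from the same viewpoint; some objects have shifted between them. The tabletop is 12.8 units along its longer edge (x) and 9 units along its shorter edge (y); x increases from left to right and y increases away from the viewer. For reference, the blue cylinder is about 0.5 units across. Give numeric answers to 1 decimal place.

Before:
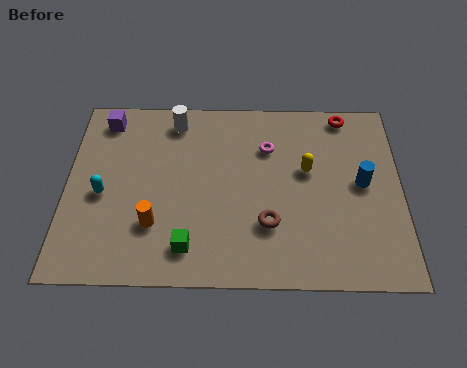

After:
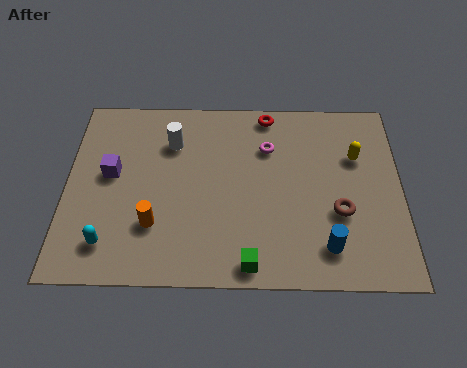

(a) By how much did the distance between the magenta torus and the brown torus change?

+0.4

The distance was about 3.7 in the first image and 4.1 in the second, so they moved 0.4 units further apart.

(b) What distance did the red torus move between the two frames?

3.0

The red torus was near (10.7, 8.1) before and (7.7, 8.1) after, so it travelled √(3.0² + 0.0²) ≈ 3.0 units.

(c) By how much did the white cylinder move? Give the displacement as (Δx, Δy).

(-0.1, -1.1)

The white cylinder started near (4.1, 7.7) and ended near (4.0, 6.6).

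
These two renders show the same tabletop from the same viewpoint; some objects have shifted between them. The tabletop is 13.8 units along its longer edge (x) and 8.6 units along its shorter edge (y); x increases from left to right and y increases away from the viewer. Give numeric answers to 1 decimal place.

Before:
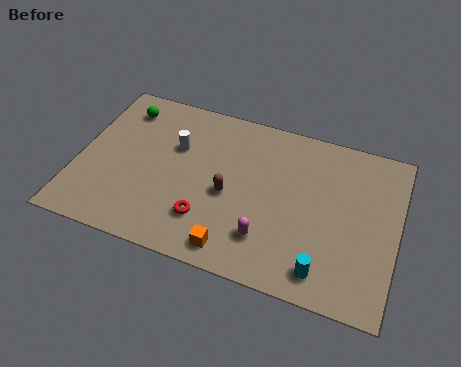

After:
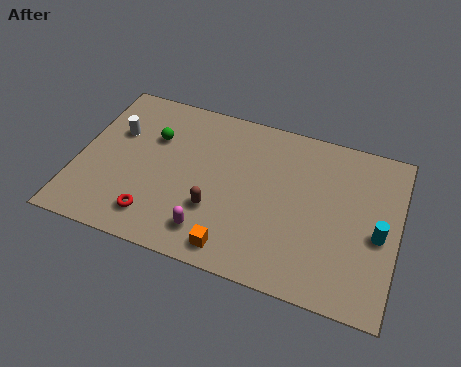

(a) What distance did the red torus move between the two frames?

2.3

The red torus moved from about (5.8, 2.2) to (3.6, 1.6), a distance of √(2.2² + 0.6²) ≈ 2.3.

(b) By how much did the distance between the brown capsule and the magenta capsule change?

-1.3

Before: roughly 2.5 units apart; after: 1.2. That's 1.3 units closer together.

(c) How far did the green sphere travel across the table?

1.9

The green sphere moved from about (1.6, 7.0) to (3.1, 5.8), a distance of √(1.5² + 1.2²) ≈ 1.9.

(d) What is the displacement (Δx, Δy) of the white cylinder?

(-2.6, 0.0)

The white cylinder was at about (4.1, 5.6) and moved to about (1.5, 5.6).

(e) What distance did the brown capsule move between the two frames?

1.1

From (6.6, 3.8) to (6.1, 2.8), the brown capsule covered √(0.5² + 1.0²) ≈ 1.1 units.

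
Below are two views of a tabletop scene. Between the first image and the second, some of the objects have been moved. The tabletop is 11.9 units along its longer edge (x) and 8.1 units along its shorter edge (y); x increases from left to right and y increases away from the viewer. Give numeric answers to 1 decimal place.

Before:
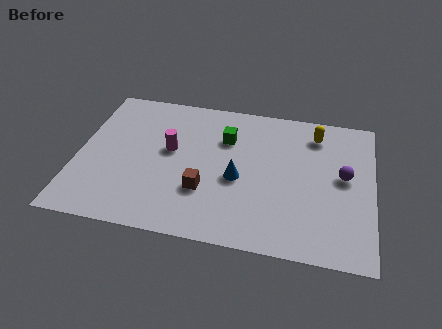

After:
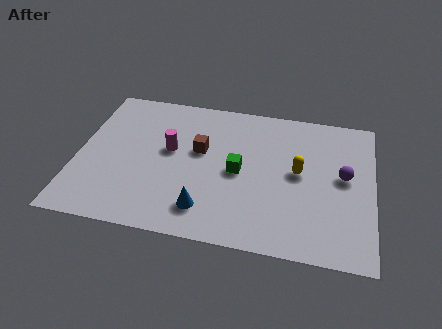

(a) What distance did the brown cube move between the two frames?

2.2

The brown cube moved from about (5.2, 2.6) to (4.9, 4.8), a distance of √(0.3² + 2.2²) ≈ 2.2.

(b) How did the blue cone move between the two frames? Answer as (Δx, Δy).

(-1.2, -1.9)

From the two frames, the blue cone sits at roughly (6.5, 3.5) before and (5.3, 1.6) after.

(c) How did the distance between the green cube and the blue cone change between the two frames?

+0.3

Before: roughly 2.3 units apart; after: 2.6. That's 0.3 units further apart.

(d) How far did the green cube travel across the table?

1.9

From (5.9, 5.7) to (6.5, 3.9), the green cube covered √(0.6² + 1.8²) ≈ 1.9 units.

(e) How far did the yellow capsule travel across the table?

2.4

The yellow capsule moved from about (9.5, 6.6) to (8.9, 4.3), a distance of √(0.6² + 2.3²) ≈ 2.4.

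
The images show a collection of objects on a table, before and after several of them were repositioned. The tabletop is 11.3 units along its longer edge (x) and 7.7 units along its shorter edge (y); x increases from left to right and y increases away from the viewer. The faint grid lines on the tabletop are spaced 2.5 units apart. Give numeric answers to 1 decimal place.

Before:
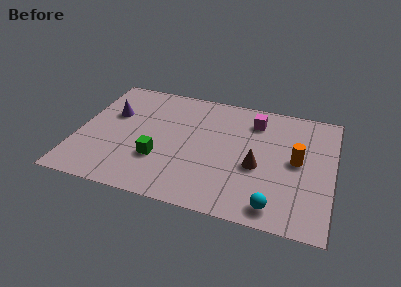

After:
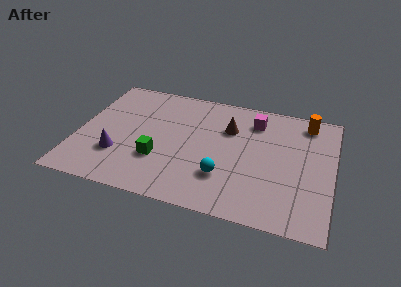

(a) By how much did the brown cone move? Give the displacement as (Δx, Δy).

(-1.4, 2.1)

The brown cone started near (8.0, 3.2) and ended near (6.6, 5.3).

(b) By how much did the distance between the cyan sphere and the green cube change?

-2.5

Before: roughly 5.4 units apart; after: 2.9. That's 2.5 units closer together.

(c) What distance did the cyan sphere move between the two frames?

2.6

The cyan sphere moved from about (8.9, 1.0) to (6.6, 2.2), a distance of √(2.3² + 1.2²) ≈ 2.6.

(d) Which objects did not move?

the magenta cube and the green cube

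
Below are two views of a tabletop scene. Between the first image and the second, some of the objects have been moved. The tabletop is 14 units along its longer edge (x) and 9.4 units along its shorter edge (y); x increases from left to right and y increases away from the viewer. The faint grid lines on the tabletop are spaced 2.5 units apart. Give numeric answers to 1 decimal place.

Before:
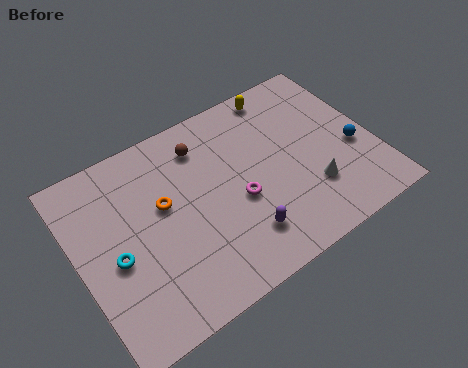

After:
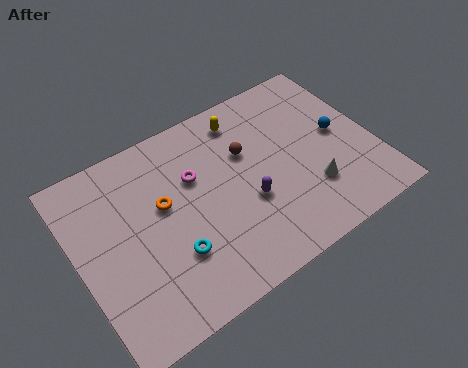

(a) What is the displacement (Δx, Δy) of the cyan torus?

(2.5, -1.2)

From the two frames, the cyan torus sits at roughly (1.6, 4.1) before and (4.1, 2.9) after.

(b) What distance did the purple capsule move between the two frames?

1.6

From (7.2, 2.1) to (7.8, 3.6), the purple capsule covered √(0.6² + 1.5²) ≈ 1.6 units.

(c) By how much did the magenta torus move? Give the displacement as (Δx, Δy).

(-1.7, 2.2)

The magenta torus started near (7.4, 3.9) and ended near (5.7, 6.1).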